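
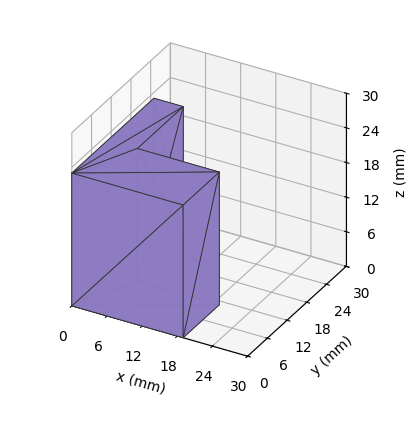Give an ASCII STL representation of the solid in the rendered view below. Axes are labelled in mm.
Reading the render: the shape is an L-shaped prism: outer 19 × 25 mm, arm thicknesses ≈ 11 mm (horizontal) and 5 mm (vertical), extruded 23 mm in z (dimensions read to the nearest mm from the axis ticks). For the STL, each face is triangulated and given an outward normal.

solid part
  facet normal 0.0000 0.0000 -1.0000
    outer loop
      vertex 19.000 11.000 0.000
      vertex 19.000 0.000 0.000
      vertex 0.000 0.000 0.000
    endloop
  endfacet
  facet normal 0.0000 0.0000 -1.0000
    outer loop
      vertex 5.000 11.000 0.000
      vertex 19.000 11.000 0.000
      vertex 0.000 0.000 0.000
    endloop
  endfacet
  facet normal 0.0000 0.0000 -1.0000
    outer loop
      vertex 5.000 25.000 0.000
      vertex 5.000 11.000 0.000
      vertex 0.000 0.000 0.000
    endloop
  endfacet
  facet normal 0.0000 0.0000 -1.0000
    outer loop
      vertex 0.000 25.000 0.000
      vertex 5.000 25.000 0.000
      vertex 0.000 0.000 0.000
    endloop
  endfacet
  facet normal 0.0000 0.0000 1.0000
    outer loop
      vertex 0.000 0.000 23.000
      vertex 19.000 0.000 23.000
      vertex 19.000 11.000 23.000
    endloop
  endfacet
  facet normal 0.0000 0.0000 1.0000
    outer loop
      vertex 0.000 0.000 23.000
      vertex 19.000 11.000 23.000
      vertex 5.000 11.000 23.000
    endloop
  endfacet
  facet normal 0.0000 0.0000 1.0000
    outer loop
      vertex 0.000 0.000 23.000
      vertex 5.000 11.000 23.000
      vertex 5.000 25.000 23.000
    endloop
  endfacet
  facet normal 0.0000 0.0000 1.0000
    outer loop
      vertex 0.000 0.000 23.000
      vertex 5.000 25.000 23.000
      vertex 0.000 25.000 23.000
    endloop
  endfacet
  facet normal 0.0000 -1.0000 0.0000
    outer loop
      vertex 0.000 0.000 0.000
      vertex 19.000 0.000 0.000
      vertex 19.000 0.000 23.000
    endloop
  endfacet
  facet normal 0.0000 -1.0000 0.0000
    outer loop
      vertex 0.000 0.000 0.000
      vertex 19.000 0.000 23.000
      vertex 0.000 0.000 23.000
    endloop
  endfacet
  facet normal 1.0000 0.0000 0.0000
    outer loop
      vertex 19.000 0.000 0.000
      vertex 19.000 11.000 0.000
      vertex 19.000 11.000 23.000
    endloop
  endfacet
  facet normal 1.0000 0.0000 0.0000
    outer loop
      vertex 19.000 0.000 0.000
      vertex 19.000 11.000 23.000
      vertex 19.000 0.000 23.000
    endloop
  endfacet
  facet normal 0.0000 1.0000 0.0000
    outer loop
      vertex 19.000 11.000 0.000
      vertex 5.000 11.000 0.000
      vertex 5.000 11.000 23.000
    endloop
  endfacet
  facet normal 0.0000 1.0000 0.0000
    outer loop
      vertex 19.000 11.000 0.000
      vertex 5.000 11.000 23.000
      vertex 19.000 11.000 23.000
    endloop
  endfacet
  facet normal 1.0000 0.0000 0.0000
    outer loop
      vertex 5.000 11.000 0.000
      vertex 5.000 25.000 0.000
      vertex 5.000 25.000 23.000
    endloop
  endfacet
  facet normal 1.0000 0.0000 0.0000
    outer loop
      vertex 5.000 11.000 0.000
      vertex 5.000 25.000 23.000
      vertex 5.000 11.000 23.000
    endloop
  endfacet
  facet normal 0.0000 1.0000 0.0000
    outer loop
      vertex 5.000 25.000 0.000
      vertex 0.000 25.000 0.000
      vertex 0.000 25.000 23.000
    endloop
  endfacet
  facet normal 0.0000 1.0000 0.0000
    outer loop
      vertex 5.000 25.000 0.000
      vertex 0.000 25.000 23.000
      vertex 5.000 25.000 23.000
    endloop
  endfacet
  facet normal -1.0000 0.0000 0.0000
    outer loop
      vertex 0.000 25.000 0.000
      vertex 0.000 0.000 0.000
      vertex 0.000 0.000 23.000
    endloop
  endfacet
  facet normal -1.0000 0.0000 0.0000
    outer loop
      vertex 0.000 25.000 0.000
      vertex 0.000 0.000 23.000
      vertex 0.000 25.000 23.000
    endloop
  endfacet
endsolid part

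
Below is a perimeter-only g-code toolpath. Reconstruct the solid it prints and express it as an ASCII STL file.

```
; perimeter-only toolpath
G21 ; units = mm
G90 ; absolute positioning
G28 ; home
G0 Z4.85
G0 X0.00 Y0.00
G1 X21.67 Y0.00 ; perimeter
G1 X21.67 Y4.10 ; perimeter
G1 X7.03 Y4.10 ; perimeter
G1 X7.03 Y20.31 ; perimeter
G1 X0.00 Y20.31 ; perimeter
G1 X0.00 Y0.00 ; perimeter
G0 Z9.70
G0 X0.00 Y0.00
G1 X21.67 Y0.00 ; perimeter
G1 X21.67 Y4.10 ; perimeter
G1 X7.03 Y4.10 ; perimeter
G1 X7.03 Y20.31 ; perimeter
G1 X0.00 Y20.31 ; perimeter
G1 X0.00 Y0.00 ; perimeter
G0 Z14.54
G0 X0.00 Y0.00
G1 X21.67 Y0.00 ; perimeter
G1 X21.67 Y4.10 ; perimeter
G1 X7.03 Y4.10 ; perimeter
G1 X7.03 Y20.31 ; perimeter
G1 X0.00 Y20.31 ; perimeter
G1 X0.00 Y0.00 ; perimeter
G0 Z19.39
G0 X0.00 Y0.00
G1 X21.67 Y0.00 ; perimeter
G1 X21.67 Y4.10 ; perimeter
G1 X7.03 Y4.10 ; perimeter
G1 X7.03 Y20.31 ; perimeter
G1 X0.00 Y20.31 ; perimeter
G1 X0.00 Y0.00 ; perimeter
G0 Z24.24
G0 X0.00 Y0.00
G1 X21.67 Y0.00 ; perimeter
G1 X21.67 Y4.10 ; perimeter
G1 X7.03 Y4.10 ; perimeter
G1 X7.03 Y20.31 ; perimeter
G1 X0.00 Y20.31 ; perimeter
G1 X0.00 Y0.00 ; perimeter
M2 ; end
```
solid part
  facet normal 0.0000 0.0000 -1.0000
    outer loop
      vertex 21.67 4.10 0.00
      vertex 21.67 0.00 0.00
      vertex 0.00 0.00 0.00
    endloop
  endfacet
  facet normal 0.0000 0.0000 -1.0000
    outer loop
      vertex 7.03 4.10 0.00
      vertex 21.67 4.10 0.00
      vertex 0.00 0.00 0.00
    endloop
  endfacet
  facet normal 0.0000 0.0000 -1.0000
    outer loop
      vertex 7.03 20.31 0.00
      vertex 7.03 4.10 0.00
      vertex 0.00 0.00 0.00
    endloop
  endfacet
  facet normal 0.0000 0.0000 -1.0000
    outer loop
      vertex 0.00 20.31 0.00
      vertex 7.03 20.31 0.00
      vertex 0.00 0.00 0.00
    endloop
  endfacet
  facet normal 0.0000 0.0000 1.0000
    outer loop
      vertex 0.00 0.00 24.24
      vertex 21.67 0.00 24.24
      vertex 21.67 4.10 24.24
    endloop
  endfacet
  facet normal 0.0000 0.0000 1.0000
    outer loop
      vertex 0.00 0.00 24.24
      vertex 21.67 4.10 24.24
      vertex 7.03 4.10 24.24
    endloop
  endfacet
  facet normal 0.0000 0.0000 1.0000
    outer loop
      vertex 0.00 0.00 24.24
      vertex 7.03 4.10 24.24
      vertex 7.03 20.31 24.24
    endloop
  endfacet
  facet normal 0.0000 0.0000 1.0000
    outer loop
      vertex 0.00 0.00 24.24
      vertex 7.03 20.31 24.24
      vertex 0.00 20.31 24.24
    endloop
  endfacet
  facet normal 0.0000 -1.0000 0.0000
    outer loop
      vertex 0.00 0.00 0.00
      vertex 21.67 0.00 0.00
      vertex 21.67 0.00 24.24
    endloop
  endfacet
  facet normal 0.0000 -1.0000 0.0000
    outer loop
      vertex 0.00 0.00 0.00
      vertex 21.67 0.00 24.24
      vertex 0.00 0.00 24.24
    endloop
  endfacet
  facet normal 1.0000 0.0000 0.0000
    outer loop
      vertex 21.67 0.00 0.00
      vertex 21.67 4.10 0.00
      vertex 21.67 4.10 24.24
    endloop
  endfacet
  facet normal 1.0000 0.0000 0.0000
    outer loop
      vertex 21.67 0.00 0.00
      vertex 21.67 4.10 24.24
      vertex 21.67 0.00 24.24
    endloop
  endfacet
  facet normal 0.0000 1.0000 0.0000
    outer loop
      vertex 21.67 4.10 0.00
      vertex 7.03 4.10 0.00
      vertex 7.03 4.10 24.24
    endloop
  endfacet
  facet normal 0.0000 1.0000 0.0000
    outer loop
      vertex 21.67 4.10 0.00
      vertex 7.03 4.10 24.24
      vertex 21.67 4.10 24.24
    endloop
  endfacet
  facet normal 1.0000 0.0000 0.0000
    outer loop
      vertex 7.03 4.10 0.00
      vertex 7.03 20.31 0.00
      vertex 7.03 20.31 24.24
    endloop
  endfacet
  facet normal 1.0000 0.0000 0.0000
    outer loop
      vertex 7.03 4.10 0.00
      vertex 7.03 20.31 24.24
      vertex 7.03 4.10 24.24
    endloop
  endfacet
  facet normal 0.0000 1.0000 0.0000
    outer loop
      vertex 7.03 20.31 0.00
      vertex 0.00 20.31 0.00
      vertex 0.00 20.31 24.24
    endloop
  endfacet
  facet normal 0.0000 1.0000 0.0000
    outer loop
      vertex 7.03 20.31 0.00
      vertex 0.00 20.31 24.24
      vertex 7.03 20.31 24.24
    endloop
  endfacet
  facet normal -1.0000 0.0000 0.0000
    outer loop
      vertex 0.00 20.31 0.00
      vertex 0.00 0.00 0.00
      vertex 0.00 0.00 24.24
    endloop
  endfacet
  facet normal -1.0000 0.0000 0.0000
    outer loop
      vertex 0.00 20.31 0.00
      vertex 0.00 0.00 24.24
      vertex 0.00 20.31 24.24
    endloop
  endfacet
endsolid part

The G0 Z moves step by Δz≈4.85 mm. Every layer's G1 loop is the same polygon, so the solid is a straight extrusion of it from z=0 to z≈24.2. Closing with flat bottom and top caps and triangulating gives 20 facets — an L-shaped prism: outer 21.7 × 20.3 mm, arm thicknesses ≈ 4.1 mm (horizontal) and 7.03 mm (vertical), extruded 24.2 mm in z.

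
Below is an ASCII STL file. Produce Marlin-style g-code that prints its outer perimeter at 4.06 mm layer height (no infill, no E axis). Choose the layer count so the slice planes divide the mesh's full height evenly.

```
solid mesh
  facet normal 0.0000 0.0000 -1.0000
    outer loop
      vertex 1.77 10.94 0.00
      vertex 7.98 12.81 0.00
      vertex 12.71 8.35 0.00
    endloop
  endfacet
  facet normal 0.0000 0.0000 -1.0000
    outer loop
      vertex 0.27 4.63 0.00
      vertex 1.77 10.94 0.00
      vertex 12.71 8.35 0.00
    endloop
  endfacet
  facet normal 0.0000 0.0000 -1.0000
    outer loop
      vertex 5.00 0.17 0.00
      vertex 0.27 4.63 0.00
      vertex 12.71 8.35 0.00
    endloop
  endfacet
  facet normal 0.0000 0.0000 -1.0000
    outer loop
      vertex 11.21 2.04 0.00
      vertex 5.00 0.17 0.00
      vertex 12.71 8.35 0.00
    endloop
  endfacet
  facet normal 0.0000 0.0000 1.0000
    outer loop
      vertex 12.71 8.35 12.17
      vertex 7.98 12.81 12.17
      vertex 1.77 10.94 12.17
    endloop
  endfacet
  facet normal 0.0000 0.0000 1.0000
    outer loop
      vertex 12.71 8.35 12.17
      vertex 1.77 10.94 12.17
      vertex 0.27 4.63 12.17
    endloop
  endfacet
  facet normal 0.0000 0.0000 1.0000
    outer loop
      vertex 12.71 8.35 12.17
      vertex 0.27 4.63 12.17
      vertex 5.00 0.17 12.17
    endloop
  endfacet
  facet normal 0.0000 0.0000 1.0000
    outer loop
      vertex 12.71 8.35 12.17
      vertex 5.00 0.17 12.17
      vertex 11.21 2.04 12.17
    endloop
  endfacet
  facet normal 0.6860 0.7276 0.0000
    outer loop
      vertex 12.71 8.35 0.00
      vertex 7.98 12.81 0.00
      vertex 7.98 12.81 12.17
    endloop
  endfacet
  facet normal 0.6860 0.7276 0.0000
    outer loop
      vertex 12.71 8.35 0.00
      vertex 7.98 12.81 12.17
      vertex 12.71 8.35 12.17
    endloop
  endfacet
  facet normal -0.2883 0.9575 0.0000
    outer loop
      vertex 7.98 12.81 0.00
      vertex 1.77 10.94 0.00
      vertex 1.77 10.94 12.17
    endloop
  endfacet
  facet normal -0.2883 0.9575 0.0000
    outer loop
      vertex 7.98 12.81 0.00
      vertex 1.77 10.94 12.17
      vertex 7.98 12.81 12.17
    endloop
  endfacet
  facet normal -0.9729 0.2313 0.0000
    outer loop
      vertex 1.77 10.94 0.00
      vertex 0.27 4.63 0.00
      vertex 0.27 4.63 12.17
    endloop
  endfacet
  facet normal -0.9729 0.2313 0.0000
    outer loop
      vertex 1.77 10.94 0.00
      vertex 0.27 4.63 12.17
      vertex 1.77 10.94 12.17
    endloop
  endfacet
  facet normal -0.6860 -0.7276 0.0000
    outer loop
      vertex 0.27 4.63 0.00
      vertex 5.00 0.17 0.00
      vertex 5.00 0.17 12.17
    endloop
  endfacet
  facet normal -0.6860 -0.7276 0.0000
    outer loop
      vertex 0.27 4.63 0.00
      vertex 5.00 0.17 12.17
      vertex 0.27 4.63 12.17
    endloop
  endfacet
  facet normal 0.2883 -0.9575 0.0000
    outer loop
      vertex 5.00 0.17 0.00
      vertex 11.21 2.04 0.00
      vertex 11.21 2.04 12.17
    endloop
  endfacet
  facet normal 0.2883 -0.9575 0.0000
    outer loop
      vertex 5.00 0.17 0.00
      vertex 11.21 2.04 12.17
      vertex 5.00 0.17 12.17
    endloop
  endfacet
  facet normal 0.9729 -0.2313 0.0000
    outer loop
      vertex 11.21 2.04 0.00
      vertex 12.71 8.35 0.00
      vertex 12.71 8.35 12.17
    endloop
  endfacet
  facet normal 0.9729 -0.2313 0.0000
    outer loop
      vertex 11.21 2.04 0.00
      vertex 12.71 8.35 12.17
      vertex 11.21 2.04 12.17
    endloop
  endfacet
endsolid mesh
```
; perimeter-only toolpath
G21 ; units = mm
G90 ; absolute positioning
G28 ; home
; layer 1
G0 Z4.06
G0 X12.71 Y8.35
G1 X7.98 Y12.81
G1 X1.77 Y10.94
G1 X0.27 Y4.63
G1 X5.00 Y0.17
G1 X11.21 Y2.04
G1 X12.71 Y8.35
; layer 2
G0 Z8.11
G0 X12.71 Y8.35
G1 X7.98 Y12.81
G1 X1.77 Y10.94
G1 X0.27 Y4.63
G1 X5.00 Y0.17
G1 X11.21 Y2.04
G1 X12.71 Y8.35
; layer 3
G0 Z12.17
G0 X12.71 Y8.35
G1 X7.98 Y12.81
G1 X1.77 Y10.94
G1 X0.27 Y4.63
G1 X5.00 Y0.17
G1 X11.21 Y2.04
G1 X12.71 Y8.35
M2 ; end

The solid is a regular 6-sided prism (a cylinder approximated with 6 flat sides), circumscribed radius ≈ 6.49 mm, height ≈ 12.2 mm. Slicing at Δz = 4.06 mm — 3 equal slices spanning the solid's height, so layer i sits at z = i·h/3 — gives 3 non-empty perimeters. Each is a 6-segment closed polygon; G0 lifts to the layer z and rapids to the start vertex, then G1 traces the edges.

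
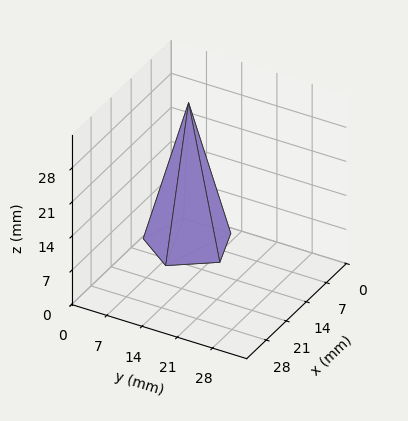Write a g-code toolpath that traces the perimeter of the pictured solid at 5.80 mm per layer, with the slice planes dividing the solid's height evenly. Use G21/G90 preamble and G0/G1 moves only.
Reading the render: the shape is a regular 5-sided pyramid, base circumscribed radius ≈ 8 mm, apex at z ≈ 29 mm (dimensions read to the nearest mm from the axis ticks). For the g-code, the solid's height is divided into equal slices at the stated Δz and each level perimeter traced with G1 moves after a G0 lift.

; perimeter-only toolpath
G21 ; units = mm
G90 ; absolute positioning
G28 ; home
; layer 1
G0 Z5.80
G0 X14.40 Y8.00
G1 X9.98 Y14.09
G1 X2.82 Y11.76
G1 X2.82 Y4.24
G1 X9.98 Y1.91
G1 X14.40 Y8.00
; layer 2
G0 Z11.60
G0 X12.80 Y8.00
G1 X9.48 Y12.57
G1 X4.12 Y10.82
G1 X4.12 Y5.18
G1 X9.48 Y3.43
G1 X12.80 Y8.00
; layer 3
G0 Z17.40
G0 X11.20 Y8.00
G1 X8.99 Y11.04
G1 X5.41 Y9.88
G1 X5.41 Y6.12
G1 X8.99 Y4.96
G1 X11.20 Y8.00
; layer 4
G0 Z23.20
G0 X9.60 Y8.00
G1 X8.49 Y9.52
G1 X6.71 Y8.94
G1 X6.71 Y7.06
G1 X8.49 Y6.48
G1 X9.60 Y8.00
M2 ; end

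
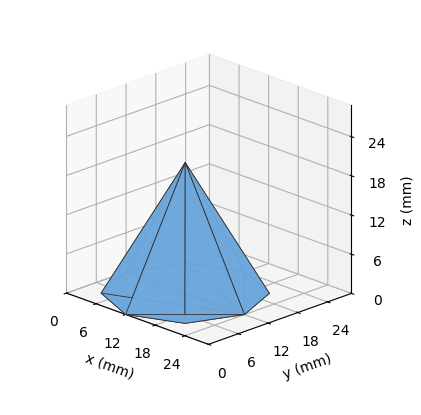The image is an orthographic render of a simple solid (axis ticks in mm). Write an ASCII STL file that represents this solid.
Reading the render: the shape is a regular 8-sided pyramid, base circumscribed radius ≈ 12 mm, apex at z ≈ 20 mm (dimensions read to the nearest mm from the axis ticks). For the STL, each face is triangulated and given an outward normal.

solid part
  facet normal 0.0000 0.0000 -1.0000
    outer loop
      vertex 12.0 24.0 0.0
      vertex 20.5 20.5 0.0
      vertex 24.0 12.0 0.0
    endloop
  endfacet
  facet normal 0.0000 0.0000 -1.0000
    outer loop
      vertex 3.5 20.5 0.0
      vertex 12.0 24.0 0.0
      vertex 24.0 12.0 0.0
    endloop
  endfacet
  facet normal 0.0000 0.0000 -1.0000
    outer loop
      vertex 0.0 12.0 0.0
      vertex 3.5 20.5 0.0
      vertex 24.0 12.0 0.0
    endloop
  endfacet
  facet normal 0.0000 0.0000 -1.0000
    outer loop
      vertex 3.5 3.5 0.0
      vertex 0.0 12.0 0.0
      vertex 24.0 12.0 0.0
    endloop
  endfacet
  facet normal 0.0000 0.0000 -1.0000
    outer loop
      vertex 12.0 0.0 0.0
      vertex 3.5 3.5 0.0
      vertex 24.0 12.0 0.0
    endloop
  endfacet
  facet normal 0.0000 0.0000 -1.0000
    outer loop
      vertex 20.5 3.5 0.0
      vertex 12.0 0.0 0.0
      vertex 24.0 12.0 0.0
    endloop
  endfacet
  facet normal 0.8086 0.3329 0.4851
    outer loop
      vertex 24.0 12.0 0.0
      vertex 20.5 20.5 0.0
      vertex 12.0 12.0 20.0
    endloop
  endfacet
  facet normal 0.3329 0.8086 0.4851
    outer loop
      vertex 20.5 20.5 0.0
      vertex 12.0 24.0 0.0
      vertex 12.0 12.0 20.0
    endloop
  endfacet
  facet normal -0.3329 0.8086 0.4851
    outer loop
      vertex 12.0 24.0 0.0
      vertex 3.5 20.5 0.0
      vertex 12.0 12.0 20.0
    endloop
  endfacet
  facet normal -0.8086 0.3329 0.4851
    outer loop
      vertex 3.5 20.5 0.0
      vertex 0.0 12.0 0.0
      vertex 12.0 12.0 20.0
    endloop
  endfacet
  facet normal -0.8086 -0.3329 0.4851
    outer loop
      vertex 0.0 12.0 0.0
      vertex 3.5 3.5 0.0
      vertex 12.0 12.0 20.0
    endloop
  endfacet
  facet normal -0.3329 -0.8086 0.4851
    outer loop
      vertex 3.5 3.5 0.0
      vertex 12.0 0.0 0.0
      vertex 12.0 12.0 20.0
    endloop
  endfacet
  facet normal 0.3329 -0.8086 0.4851
    outer loop
      vertex 12.0 0.0 0.0
      vertex 20.5 3.5 0.0
      vertex 12.0 12.0 20.0
    endloop
  endfacet
  facet normal 0.8086 -0.3329 0.4851
    outer loop
      vertex 20.5 3.5 0.0
      vertex 24.0 12.0 0.0
      vertex 12.0 12.0 20.0
    endloop
  endfacet
endsolid part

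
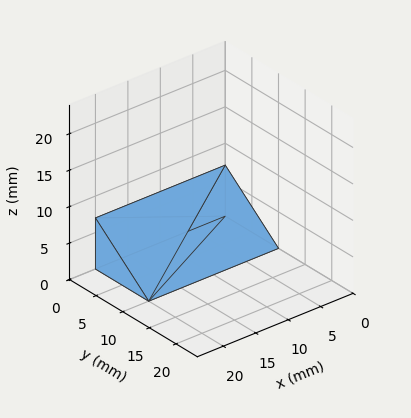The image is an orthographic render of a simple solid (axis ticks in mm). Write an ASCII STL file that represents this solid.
Reading the render: the shape is a wedge (ramp): 20 × 10 mm base, rising to 7 mm along the y=0 edge and sloping linearly to z=0 at y=10 (dimensions read to the nearest mm from the axis ticks). For the STL, each face is triangulated and given an outward normal.

solid part
  facet normal 0.0000 0.0000 -1.0000
    outer loop
      vertex 20.0 10.0 0.0
      vertex 20.0 0.0 0.0
      vertex 0.0 0.0 0.0
    endloop
  endfacet
  facet normal 0.0000 0.0000 -1.0000
    outer loop
      vertex 0.0 10.0 0.0
      vertex 20.0 10.0 0.0
      vertex 0.0 0.0 0.0
    endloop
  endfacet
  facet normal 0.0000 -1.0000 0.0000
    outer loop
      vertex 0.0 0.0 0.0
      vertex 20.0 0.0 0.0
      vertex 20.0 0.0 7.0
    endloop
  endfacet
  facet normal 0.0000 -1.0000 0.0000
    outer loop
      vertex 0.0 0.0 0.0
      vertex 20.0 0.0 7.0
      vertex 0.0 0.0 7.0
    endloop
  endfacet
  facet normal 0.0000 0.5735 0.8192
    outer loop
      vertex 0.0 0.0 7.0
      vertex 20.0 0.0 7.0
      vertex 20.0 10.0 0.0
    endloop
  endfacet
  facet normal 0.0000 0.5735 0.8192
    outer loop
      vertex 0.0 0.0 7.0
      vertex 20.0 10.0 0.0
      vertex 0.0 10.0 0.0
    endloop
  endfacet
  facet normal -1.0000 0.0000 0.0000
    outer loop
      vertex 0.0 0.0 7.0
      vertex 0.0 10.0 0.0
      vertex 0.0 0.0 0.0
    endloop
  endfacet
  facet normal 1.0000 0.0000 0.0000
    outer loop
      vertex 20.0 0.0 0.0
      vertex 20.0 10.0 0.0
      vertex 20.0 0.0 7.0
    endloop
  endfacet
endsolid part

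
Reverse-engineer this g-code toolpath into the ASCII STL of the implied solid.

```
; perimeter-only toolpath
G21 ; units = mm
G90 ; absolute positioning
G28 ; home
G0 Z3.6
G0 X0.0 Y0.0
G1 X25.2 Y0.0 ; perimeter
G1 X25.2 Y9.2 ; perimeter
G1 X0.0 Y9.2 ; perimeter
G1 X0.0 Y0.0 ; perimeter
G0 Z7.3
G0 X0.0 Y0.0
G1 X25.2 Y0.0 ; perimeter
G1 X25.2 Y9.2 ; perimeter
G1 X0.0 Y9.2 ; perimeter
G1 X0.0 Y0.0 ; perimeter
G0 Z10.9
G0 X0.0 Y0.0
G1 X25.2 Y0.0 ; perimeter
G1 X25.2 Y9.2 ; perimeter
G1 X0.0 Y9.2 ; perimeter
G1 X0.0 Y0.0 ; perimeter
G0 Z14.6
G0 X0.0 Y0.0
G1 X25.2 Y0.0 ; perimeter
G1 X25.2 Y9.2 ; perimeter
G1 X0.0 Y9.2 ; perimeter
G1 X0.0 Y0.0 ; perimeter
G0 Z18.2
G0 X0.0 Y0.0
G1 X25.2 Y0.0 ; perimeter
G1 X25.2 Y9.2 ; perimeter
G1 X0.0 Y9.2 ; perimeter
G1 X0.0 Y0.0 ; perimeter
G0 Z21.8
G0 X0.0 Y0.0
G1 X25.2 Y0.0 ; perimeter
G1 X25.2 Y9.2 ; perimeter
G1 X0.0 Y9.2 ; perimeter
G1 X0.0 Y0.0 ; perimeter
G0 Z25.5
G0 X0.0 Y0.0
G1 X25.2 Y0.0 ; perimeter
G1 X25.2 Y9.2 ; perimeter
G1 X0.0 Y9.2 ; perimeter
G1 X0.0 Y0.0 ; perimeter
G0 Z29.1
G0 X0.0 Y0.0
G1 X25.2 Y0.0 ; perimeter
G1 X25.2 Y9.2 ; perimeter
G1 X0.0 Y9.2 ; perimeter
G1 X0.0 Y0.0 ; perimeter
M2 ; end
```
solid part
  facet normal 0.0000 0.0000 -1.0000
    outer loop
      vertex 25.2 9.2 0.0
      vertex 25.2 0.0 0.0
      vertex 0.0 0.0 0.0
    endloop
  endfacet
  facet normal 0.0000 0.0000 -1.0000
    outer loop
      vertex 0.0 9.2 0.0
      vertex 25.2 9.2 0.0
      vertex 0.0 0.0 0.0
    endloop
  endfacet
  facet normal 0.0000 0.0000 1.0000
    outer loop
      vertex 0.0 0.0 29.1
      vertex 25.2 0.0 29.1
      vertex 25.2 9.2 29.1
    endloop
  endfacet
  facet normal 0.0000 0.0000 1.0000
    outer loop
      vertex 0.0 0.0 29.1
      vertex 25.2 9.2 29.1
      vertex 0.0 9.2 29.1
    endloop
  endfacet
  facet normal 0.0000 -1.0000 0.0000
    outer loop
      vertex 0.0 0.0 0.0
      vertex 25.2 0.0 0.0
      vertex 25.2 0.0 29.1
    endloop
  endfacet
  facet normal 0.0000 -1.0000 0.0000
    outer loop
      vertex 0.0 0.0 0.0
      vertex 25.2 0.0 29.1
      vertex 0.0 0.0 29.1
    endloop
  endfacet
  facet normal 0.0000 1.0000 0.0000
    outer loop
      vertex 25.2 9.2 29.1
      vertex 25.2 9.2 0.0
      vertex 0.0 9.2 0.0
    endloop
  endfacet
  facet normal 0.0000 1.0000 0.0000
    outer loop
      vertex 0.0 9.2 29.1
      vertex 25.2 9.2 29.1
      vertex 0.0 9.2 0.0
    endloop
  endfacet
  facet normal -1.0000 0.0000 0.0000
    outer loop
      vertex 0.0 9.2 29.1
      vertex 0.0 9.2 0.0
      vertex 0.0 0.0 0.0
    endloop
  endfacet
  facet normal -1.0000 0.0000 0.0000
    outer loop
      vertex 0.0 0.0 29.1
      vertex 0.0 9.2 29.1
      vertex 0.0 0.0 0.0
    endloop
  endfacet
  facet normal 1.0000 0.0000 0.0000
    outer loop
      vertex 25.2 0.0 0.0
      vertex 25.2 9.2 0.0
      vertex 25.2 9.2 29.1
    endloop
  endfacet
  facet normal 1.0000 0.0000 0.0000
    outer loop
      vertex 25.2 0.0 0.0
      vertex 25.2 9.2 29.1
      vertex 25.2 0.0 29.1
    endloop
  endfacet
endsolid part

The G0 Z moves step by Δz≈3.6 mm. Every layer's G1 loop is the same polygon, so the solid is a straight extrusion of it from z=0 to z≈29.1. Closing with flat bottom and top caps and triangulating gives 12 facets — a rectangular box, roughly 25.2 × 9.2 mm footprint and 29.1 mm tall.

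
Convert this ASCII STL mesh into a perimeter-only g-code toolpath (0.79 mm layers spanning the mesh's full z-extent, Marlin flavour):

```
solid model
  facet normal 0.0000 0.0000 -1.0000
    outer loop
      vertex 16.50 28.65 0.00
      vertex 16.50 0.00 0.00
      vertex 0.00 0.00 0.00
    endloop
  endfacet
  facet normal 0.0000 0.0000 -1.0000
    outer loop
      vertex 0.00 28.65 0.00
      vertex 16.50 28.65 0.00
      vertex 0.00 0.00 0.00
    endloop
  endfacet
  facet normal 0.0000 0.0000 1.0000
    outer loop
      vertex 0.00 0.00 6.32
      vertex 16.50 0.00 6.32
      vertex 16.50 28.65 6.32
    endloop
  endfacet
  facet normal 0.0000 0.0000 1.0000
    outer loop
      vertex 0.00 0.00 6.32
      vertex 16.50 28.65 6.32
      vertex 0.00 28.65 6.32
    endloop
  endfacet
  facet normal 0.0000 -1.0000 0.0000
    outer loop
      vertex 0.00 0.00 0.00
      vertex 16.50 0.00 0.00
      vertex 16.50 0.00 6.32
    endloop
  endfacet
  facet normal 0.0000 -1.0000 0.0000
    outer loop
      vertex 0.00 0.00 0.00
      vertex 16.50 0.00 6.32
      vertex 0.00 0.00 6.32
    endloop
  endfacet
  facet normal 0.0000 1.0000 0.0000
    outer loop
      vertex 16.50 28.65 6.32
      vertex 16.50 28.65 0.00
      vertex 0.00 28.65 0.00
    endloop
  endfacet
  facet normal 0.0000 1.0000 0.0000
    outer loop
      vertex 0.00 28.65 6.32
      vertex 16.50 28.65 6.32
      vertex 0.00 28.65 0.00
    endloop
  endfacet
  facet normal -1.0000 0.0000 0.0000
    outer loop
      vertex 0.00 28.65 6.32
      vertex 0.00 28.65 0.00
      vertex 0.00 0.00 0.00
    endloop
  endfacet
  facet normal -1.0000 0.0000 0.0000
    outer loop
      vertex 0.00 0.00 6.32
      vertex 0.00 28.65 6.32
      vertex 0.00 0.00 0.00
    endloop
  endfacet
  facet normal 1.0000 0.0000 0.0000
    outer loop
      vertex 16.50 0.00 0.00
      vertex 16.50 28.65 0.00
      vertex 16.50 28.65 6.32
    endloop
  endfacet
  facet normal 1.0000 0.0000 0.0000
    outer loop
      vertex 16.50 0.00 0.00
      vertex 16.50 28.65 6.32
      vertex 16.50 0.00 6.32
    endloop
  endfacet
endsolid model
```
; perimeter-only toolpath
G21 ; units = mm
G90 ; absolute positioning
G28 ; home
; layer 1
G0 Z0.79
G0 X0.00 Y0.00
G1 X16.50 Y0.00
G1 X16.50 Y28.65
G1 X0.00 Y28.65
G1 X0.00 Y0.00
; layer 2
G0 Z1.58
G0 X0.00 Y0.00
G1 X16.50 Y0.00
G1 X16.50 Y28.65
G1 X0.00 Y28.65
G1 X0.00 Y0.00
; layer 3
G0 Z2.37
G0 X0.00 Y0.00
G1 X16.50 Y0.00
G1 X16.50 Y28.65
G1 X0.00 Y28.65
G1 X0.00 Y0.00
; layer 4
G0 Z3.16
G0 X0.00 Y0.00
G1 X16.50 Y0.00
G1 X16.50 Y28.65
G1 X0.00 Y28.65
G1 X0.00 Y0.00
; layer 5
G0 Z3.95
G0 X0.00 Y0.00
G1 X16.50 Y0.00
G1 X16.50 Y28.65
G1 X0.00 Y28.65
G1 X0.00 Y0.00
; layer 6
G0 Z4.74
G0 X0.00 Y0.00
G1 X16.50 Y0.00
G1 X16.50 Y28.65
G1 X0.00 Y28.65
G1 X0.00 Y0.00
; layer 7
G0 Z5.53
G0 X0.00 Y0.00
G1 X16.50 Y0.00
G1 X16.50 Y28.65
G1 X0.00 Y28.65
G1 X0.00 Y0.00
; layer 8
G0 Z6.32
G0 X0.00 Y0.00
G1 X16.50 Y0.00
G1 X16.50 Y28.65
G1 X0.00 Y28.65
G1 X0.00 Y0.00
M2 ; end

The solid is a rectangular box, roughly 16.5 × 28.6 mm footprint and 6.32 mm tall. Slicing at Δz = 0.79 mm — 8 equal slices spanning the solid's height, so layer i sits at z = i·h/8 — gives 8 non-empty perimeters. Each is a 4-segment closed polygon; G0 lifts to the layer z and rapids to the start vertex, then G1 traces the edges.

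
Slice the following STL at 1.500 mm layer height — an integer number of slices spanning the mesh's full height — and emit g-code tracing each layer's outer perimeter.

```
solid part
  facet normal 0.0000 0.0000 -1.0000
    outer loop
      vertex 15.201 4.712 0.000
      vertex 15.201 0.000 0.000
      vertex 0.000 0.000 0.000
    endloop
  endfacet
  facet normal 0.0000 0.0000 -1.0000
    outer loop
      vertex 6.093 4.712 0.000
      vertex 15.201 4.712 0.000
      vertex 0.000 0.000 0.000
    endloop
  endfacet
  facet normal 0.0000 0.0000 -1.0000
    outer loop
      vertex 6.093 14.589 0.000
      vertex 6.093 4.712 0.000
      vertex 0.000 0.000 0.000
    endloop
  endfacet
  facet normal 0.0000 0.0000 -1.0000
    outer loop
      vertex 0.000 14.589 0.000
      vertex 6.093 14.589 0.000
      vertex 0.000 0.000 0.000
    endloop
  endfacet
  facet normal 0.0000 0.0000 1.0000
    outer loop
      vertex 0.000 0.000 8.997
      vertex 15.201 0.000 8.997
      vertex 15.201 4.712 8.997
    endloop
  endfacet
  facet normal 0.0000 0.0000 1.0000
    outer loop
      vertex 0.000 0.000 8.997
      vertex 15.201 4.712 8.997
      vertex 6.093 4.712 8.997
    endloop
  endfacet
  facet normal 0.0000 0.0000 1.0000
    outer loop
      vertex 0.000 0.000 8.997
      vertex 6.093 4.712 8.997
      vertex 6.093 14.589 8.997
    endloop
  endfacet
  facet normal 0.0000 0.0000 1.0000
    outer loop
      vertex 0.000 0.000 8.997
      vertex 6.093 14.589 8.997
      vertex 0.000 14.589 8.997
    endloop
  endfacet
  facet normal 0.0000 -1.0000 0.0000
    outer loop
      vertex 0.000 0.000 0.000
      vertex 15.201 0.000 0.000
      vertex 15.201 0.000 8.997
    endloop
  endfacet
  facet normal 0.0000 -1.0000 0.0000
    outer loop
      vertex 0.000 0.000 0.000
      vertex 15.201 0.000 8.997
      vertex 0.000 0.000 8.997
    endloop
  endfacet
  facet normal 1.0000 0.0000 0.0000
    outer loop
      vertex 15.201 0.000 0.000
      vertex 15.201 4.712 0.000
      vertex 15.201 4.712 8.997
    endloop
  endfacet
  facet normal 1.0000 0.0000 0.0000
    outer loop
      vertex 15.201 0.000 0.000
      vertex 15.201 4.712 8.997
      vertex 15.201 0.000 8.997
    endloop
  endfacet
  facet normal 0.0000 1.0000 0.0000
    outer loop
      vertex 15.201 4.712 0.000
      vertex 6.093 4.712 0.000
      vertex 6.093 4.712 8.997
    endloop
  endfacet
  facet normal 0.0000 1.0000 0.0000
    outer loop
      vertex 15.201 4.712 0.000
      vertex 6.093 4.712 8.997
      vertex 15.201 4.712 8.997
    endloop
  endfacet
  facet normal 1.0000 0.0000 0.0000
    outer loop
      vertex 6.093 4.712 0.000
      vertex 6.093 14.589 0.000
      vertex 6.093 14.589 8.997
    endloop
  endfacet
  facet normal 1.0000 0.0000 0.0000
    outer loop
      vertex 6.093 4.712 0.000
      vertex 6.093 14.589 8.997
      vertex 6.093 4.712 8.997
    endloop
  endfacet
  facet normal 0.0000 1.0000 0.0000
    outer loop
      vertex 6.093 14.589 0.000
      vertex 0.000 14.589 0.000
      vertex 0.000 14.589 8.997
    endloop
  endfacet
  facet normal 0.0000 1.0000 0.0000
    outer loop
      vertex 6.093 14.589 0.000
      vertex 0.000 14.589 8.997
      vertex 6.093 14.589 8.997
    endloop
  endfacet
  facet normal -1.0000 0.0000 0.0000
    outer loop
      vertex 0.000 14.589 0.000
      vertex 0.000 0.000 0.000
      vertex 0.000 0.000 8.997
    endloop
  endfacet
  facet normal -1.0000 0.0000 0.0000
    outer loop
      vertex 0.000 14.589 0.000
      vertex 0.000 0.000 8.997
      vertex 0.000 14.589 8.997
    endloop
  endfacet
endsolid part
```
; perimeter-only toolpath
G21 ; units = mm
G90 ; absolute positioning
G28 ; home
; layer 1
G0 Z1.500
G0 X0.000 Y0.000
G1 X15.201 Y0.000
G1 X15.201 Y4.712
G1 X6.093 Y4.712
G1 X6.093 Y14.589
G1 X0.000 Y14.589
G1 X0.000 Y0.000
; layer 2
G0 Z2.999
G0 X0.000 Y0.000
G1 X15.201 Y0.000
G1 X15.201 Y4.712
G1 X6.093 Y4.712
G1 X6.093 Y14.589
G1 X0.000 Y14.589
G1 X0.000 Y0.000
; layer 3
G0 Z4.498
G0 X0.000 Y0.000
G1 X15.201 Y0.000
G1 X15.201 Y4.712
G1 X6.093 Y4.712
G1 X6.093 Y14.589
G1 X0.000 Y14.589
G1 X0.000 Y0.000
; layer 4
G0 Z5.998
G0 X0.000 Y0.000
G1 X15.201 Y0.000
G1 X15.201 Y4.712
G1 X6.093 Y4.712
G1 X6.093 Y14.589
G1 X0.000 Y14.589
G1 X0.000 Y0.000
; layer 5
G0 Z7.498
G0 X0.000 Y0.000
G1 X15.201 Y0.000
G1 X15.201 Y4.712
G1 X6.093 Y4.712
G1 X6.093 Y14.589
G1 X0.000 Y14.589
G1 X0.000 Y0.000
; layer 6
G0 Z8.997
G0 X0.000 Y0.000
G1 X15.201 Y0.000
G1 X15.201 Y4.712
G1 X6.093 Y4.712
G1 X6.093 Y14.589
G1 X0.000 Y14.589
G1 X0.000 Y0.000
M2 ; end

The solid is an L-shaped prism: outer 15.2 × 14.6 mm, arm thicknesses ≈ 4.71 mm (horizontal) and 6.09 mm (vertical), extruded 9 mm in z. Slicing at Δz = 1.500 mm — 6 equal slices spanning the solid's height, so layer i sits at z = i·h/6 — gives 6 non-empty perimeters. Each is a 6-segment closed polygon; G0 lifts to the layer z and rapids to the start vertex, then G1 traces the edges.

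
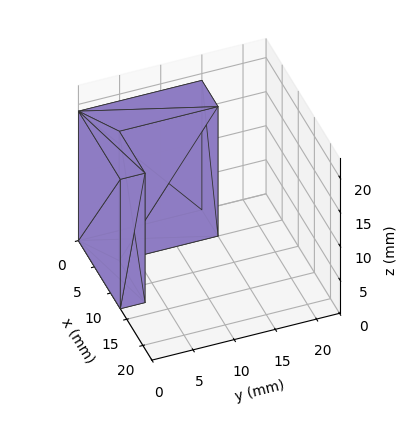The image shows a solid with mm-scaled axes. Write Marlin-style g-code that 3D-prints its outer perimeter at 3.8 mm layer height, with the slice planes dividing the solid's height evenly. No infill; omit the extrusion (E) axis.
Reading the render: the shape is an L-shaped prism: outer 13 × 15 mm, arm thicknesses ≈ 3 mm (horizontal) and 5 mm (vertical), extruded 19 mm in z (dimensions read to the nearest mm from the axis ticks). For the g-code, the solid's height is divided into equal slices at the stated Δz and each level perimeter traced with G1 moves after a G0 lift.

; perimeter-only toolpath
G21 ; units = mm
G90 ; absolute positioning
G28 ; home
; layer 1
G0 Z3.8
G0 X0.0 Y0.0
G1 X13.0 Y0.0
G1 X13.0 Y3.0
G1 X5.0 Y3.0
G1 X5.0 Y15.0
G1 X0.0 Y15.0
G1 X0.0 Y0.0
; layer 2
G0 Z7.6
G0 X0.0 Y0.0
G1 X13.0 Y0.0
G1 X13.0 Y3.0
G1 X5.0 Y3.0
G1 X5.0 Y15.0
G1 X0.0 Y15.0
G1 X0.0 Y0.0
; layer 3
G0 Z11.4
G0 X0.0 Y0.0
G1 X13.0 Y0.0
G1 X13.0 Y3.0
G1 X5.0 Y3.0
G1 X5.0 Y15.0
G1 X0.0 Y15.0
G1 X0.0 Y0.0
; layer 4
G0 Z15.2
G0 X0.0 Y0.0
G1 X13.0 Y0.0
G1 X13.0 Y3.0
G1 X5.0 Y3.0
G1 X5.0 Y15.0
G1 X0.0 Y15.0
G1 X0.0 Y0.0
; layer 5
G0 Z19.0
G0 X0.0 Y0.0
G1 X13.0 Y0.0
G1 X13.0 Y3.0
G1 X5.0 Y3.0
G1 X5.0 Y15.0
G1 X0.0 Y15.0
G1 X0.0 Y0.0
M2 ; end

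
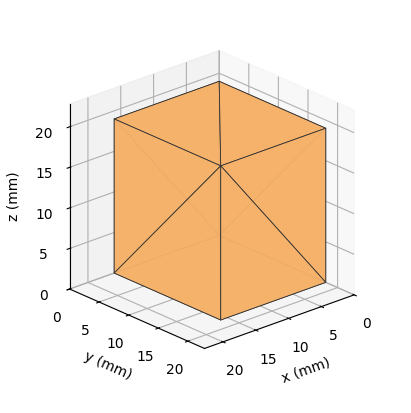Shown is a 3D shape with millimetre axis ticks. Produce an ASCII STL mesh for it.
Reading the render: the shape is a rectangular box, roughly 16 × 18 mm footprint and 19 mm tall (dimensions read to the nearest mm from the axis ticks). For the STL, each face is triangulated and given an outward normal.

solid part
  facet normal 0.0000 0.0000 -1.0000
    outer loop
      vertex 16.000 18.000 0.000
      vertex 16.000 0.000 0.000
      vertex 0.000 0.000 0.000
    endloop
  endfacet
  facet normal 0.0000 0.0000 -1.0000
    outer loop
      vertex 0.000 18.000 0.000
      vertex 16.000 18.000 0.000
      vertex 0.000 0.000 0.000
    endloop
  endfacet
  facet normal 0.0000 0.0000 1.0000
    outer loop
      vertex 0.000 0.000 19.000
      vertex 16.000 0.000 19.000
      vertex 16.000 18.000 19.000
    endloop
  endfacet
  facet normal 0.0000 0.0000 1.0000
    outer loop
      vertex 0.000 0.000 19.000
      vertex 16.000 18.000 19.000
      vertex 0.000 18.000 19.000
    endloop
  endfacet
  facet normal 0.0000 -1.0000 0.0000
    outer loop
      vertex 0.000 0.000 0.000
      vertex 16.000 0.000 0.000
      vertex 16.000 0.000 19.000
    endloop
  endfacet
  facet normal 0.0000 -1.0000 0.0000
    outer loop
      vertex 0.000 0.000 0.000
      vertex 16.000 0.000 19.000
      vertex 0.000 0.000 19.000
    endloop
  endfacet
  facet normal 0.0000 1.0000 0.0000
    outer loop
      vertex 16.000 18.000 19.000
      vertex 16.000 18.000 0.000
      vertex 0.000 18.000 0.000
    endloop
  endfacet
  facet normal 0.0000 1.0000 0.0000
    outer loop
      vertex 0.000 18.000 19.000
      vertex 16.000 18.000 19.000
      vertex 0.000 18.000 0.000
    endloop
  endfacet
  facet normal -1.0000 0.0000 0.0000
    outer loop
      vertex 0.000 18.000 19.000
      vertex 0.000 18.000 0.000
      vertex 0.000 0.000 0.000
    endloop
  endfacet
  facet normal -1.0000 0.0000 0.0000
    outer loop
      vertex 0.000 0.000 19.000
      vertex 0.000 18.000 19.000
      vertex 0.000 0.000 0.000
    endloop
  endfacet
  facet normal 1.0000 0.0000 0.0000
    outer loop
      vertex 16.000 0.000 0.000
      vertex 16.000 18.000 0.000
      vertex 16.000 18.000 19.000
    endloop
  endfacet
  facet normal 1.0000 0.0000 0.0000
    outer loop
      vertex 16.000 0.000 0.000
      vertex 16.000 18.000 19.000
      vertex 16.000 0.000 19.000
    endloop
  endfacet
endsolid part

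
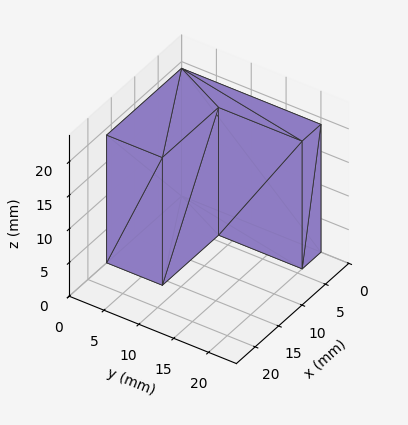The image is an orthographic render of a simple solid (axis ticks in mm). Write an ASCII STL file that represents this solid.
Reading the render: the shape is an L-shaped prism: outer 16 × 20 mm, arm thicknesses ≈ 8 mm (horizontal) and 4 mm (vertical), extruded 19 mm in z (dimensions read to the nearest mm from the axis ticks). For the STL, each face is triangulated and given an outward normal.

solid part
  facet normal 0.0000 0.0000 -1.0000
    outer loop
      vertex 16.0 8.0 0.0
      vertex 16.0 0.0 0.0
      vertex 0.0 0.0 0.0
    endloop
  endfacet
  facet normal 0.0000 0.0000 -1.0000
    outer loop
      vertex 4.0 8.0 0.0
      vertex 16.0 8.0 0.0
      vertex 0.0 0.0 0.0
    endloop
  endfacet
  facet normal 0.0000 0.0000 -1.0000
    outer loop
      vertex 4.0 20.0 0.0
      vertex 4.0 8.0 0.0
      vertex 0.0 0.0 0.0
    endloop
  endfacet
  facet normal 0.0000 0.0000 -1.0000
    outer loop
      vertex 0.0 20.0 0.0
      vertex 4.0 20.0 0.0
      vertex 0.0 0.0 0.0
    endloop
  endfacet
  facet normal 0.0000 0.0000 1.0000
    outer loop
      vertex 0.0 0.0 19.0
      vertex 16.0 0.0 19.0
      vertex 16.0 8.0 19.0
    endloop
  endfacet
  facet normal 0.0000 0.0000 1.0000
    outer loop
      vertex 0.0 0.0 19.0
      vertex 16.0 8.0 19.0
      vertex 4.0 8.0 19.0
    endloop
  endfacet
  facet normal 0.0000 0.0000 1.0000
    outer loop
      vertex 0.0 0.0 19.0
      vertex 4.0 8.0 19.0
      vertex 4.0 20.0 19.0
    endloop
  endfacet
  facet normal 0.0000 0.0000 1.0000
    outer loop
      vertex 0.0 0.0 19.0
      vertex 4.0 20.0 19.0
      vertex 0.0 20.0 19.0
    endloop
  endfacet
  facet normal 0.0000 -1.0000 0.0000
    outer loop
      vertex 0.0 0.0 0.0
      vertex 16.0 0.0 0.0
      vertex 16.0 0.0 19.0
    endloop
  endfacet
  facet normal 0.0000 -1.0000 0.0000
    outer loop
      vertex 0.0 0.0 0.0
      vertex 16.0 0.0 19.0
      vertex 0.0 0.0 19.0
    endloop
  endfacet
  facet normal 1.0000 0.0000 0.0000
    outer loop
      vertex 16.0 0.0 0.0
      vertex 16.0 8.0 0.0
      vertex 16.0 8.0 19.0
    endloop
  endfacet
  facet normal 1.0000 0.0000 0.0000
    outer loop
      vertex 16.0 0.0 0.0
      vertex 16.0 8.0 19.0
      vertex 16.0 0.0 19.0
    endloop
  endfacet
  facet normal 0.0000 1.0000 0.0000
    outer loop
      vertex 16.0 8.0 0.0
      vertex 4.0 8.0 0.0
      vertex 4.0 8.0 19.0
    endloop
  endfacet
  facet normal 0.0000 1.0000 0.0000
    outer loop
      vertex 16.0 8.0 0.0
      vertex 4.0 8.0 19.0
      vertex 16.0 8.0 19.0
    endloop
  endfacet
  facet normal 1.0000 0.0000 0.0000
    outer loop
      vertex 4.0 8.0 0.0
      vertex 4.0 20.0 0.0
      vertex 4.0 20.0 19.0
    endloop
  endfacet
  facet normal 1.0000 0.0000 0.0000
    outer loop
      vertex 4.0 8.0 0.0
      vertex 4.0 20.0 19.0
      vertex 4.0 8.0 19.0
    endloop
  endfacet
  facet normal 0.0000 1.0000 0.0000
    outer loop
      vertex 4.0 20.0 0.0
      vertex 0.0 20.0 0.0
      vertex 0.0 20.0 19.0
    endloop
  endfacet
  facet normal 0.0000 1.0000 0.0000
    outer loop
      vertex 4.0 20.0 0.0
      vertex 0.0 20.0 19.0
      vertex 4.0 20.0 19.0
    endloop
  endfacet
  facet normal -1.0000 0.0000 0.0000
    outer loop
      vertex 0.0 20.0 0.0
      vertex 0.0 0.0 0.0
      vertex 0.0 0.0 19.0
    endloop
  endfacet
  facet normal -1.0000 0.0000 0.0000
    outer loop
      vertex 0.0 20.0 0.0
      vertex 0.0 0.0 19.0
      vertex 0.0 20.0 19.0
    endloop
  endfacet
endsolid part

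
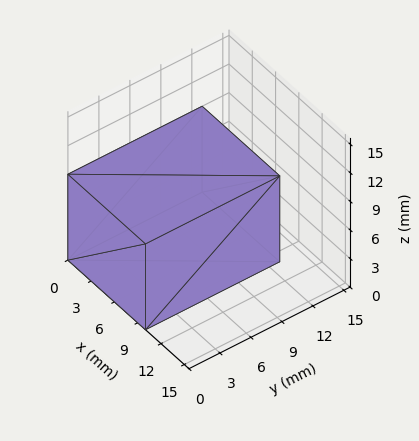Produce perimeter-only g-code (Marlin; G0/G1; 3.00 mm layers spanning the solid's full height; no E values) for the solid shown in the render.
Reading the render: the shape is a rectangular box, roughly 10 × 13 mm footprint and 9 mm tall (dimensions read to the nearest mm from the axis ticks). For the g-code, the solid's height is divided into equal slices at the stated Δz and each level perimeter traced with G1 moves after a G0 lift.

; perimeter-only toolpath
G21 ; units = mm
G90 ; absolute positioning
G28 ; home
; layer 1
G0 Z3.00
G0 X0.00 Y0.00
G1 X10.00 Y0.00
G1 X10.00 Y13.00
G1 X0.00 Y13.00
G1 X0.00 Y0.00
; layer 2
G0 Z6.00
G0 X0.00 Y0.00
G1 X10.00 Y0.00
G1 X10.00 Y13.00
G1 X0.00 Y13.00
G1 X0.00 Y0.00
; layer 3
G0 Z9.00
G0 X0.00 Y0.00
G1 X10.00 Y0.00
G1 X10.00 Y13.00
G1 X0.00 Y13.00
G1 X0.00 Y0.00
M2 ; end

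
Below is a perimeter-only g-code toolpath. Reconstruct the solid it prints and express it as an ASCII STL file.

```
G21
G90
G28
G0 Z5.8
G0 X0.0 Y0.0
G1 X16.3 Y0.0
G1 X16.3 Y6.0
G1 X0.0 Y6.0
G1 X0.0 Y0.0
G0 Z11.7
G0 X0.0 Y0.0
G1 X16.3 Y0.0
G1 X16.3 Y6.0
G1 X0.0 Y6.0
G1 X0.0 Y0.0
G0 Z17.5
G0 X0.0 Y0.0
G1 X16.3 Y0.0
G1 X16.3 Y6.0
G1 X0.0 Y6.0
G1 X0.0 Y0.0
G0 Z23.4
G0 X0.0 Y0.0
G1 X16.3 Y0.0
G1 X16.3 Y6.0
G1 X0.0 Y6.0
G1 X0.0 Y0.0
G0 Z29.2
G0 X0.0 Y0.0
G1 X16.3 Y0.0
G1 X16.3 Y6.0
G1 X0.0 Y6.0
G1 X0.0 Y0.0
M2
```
solid part
  facet normal 0.0000 0.0000 -1.0000
    outer loop
      vertex 16.3 6.0 0.0
      vertex 16.3 0.0 0.0
      vertex 0.0 0.0 0.0
    endloop
  endfacet
  facet normal 0.0000 0.0000 -1.0000
    outer loop
      vertex 0.0 6.0 0.0
      vertex 16.3 6.0 0.0
      vertex 0.0 0.0 0.0
    endloop
  endfacet
  facet normal 0.0000 0.0000 1.0000
    outer loop
      vertex 0.0 0.0 29.2
      vertex 16.3 0.0 29.2
      vertex 16.3 6.0 29.2
    endloop
  endfacet
  facet normal 0.0000 0.0000 1.0000
    outer loop
      vertex 0.0 0.0 29.2
      vertex 16.3 6.0 29.2
      vertex 0.0 6.0 29.2
    endloop
  endfacet
  facet normal 0.0000 -1.0000 0.0000
    outer loop
      vertex 0.0 0.0 0.0
      vertex 16.3 0.0 0.0
      vertex 16.3 0.0 29.2
    endloop
  endfacet
  facet normal 0.0000 -1.0000 0.0000
    outer loop
      vertex 0.0 0.0 0.0
      vertex 16.3 0.0 29.2
      vertex 0.0 0.0 29.2
    endloop
  endfacet
  facet normal 0.0000 1.0000 0.0000
    outer loop
      vertex 16.3 6.0 29.2
      vertex 16.3 6.0 0.0
      vertex 0.0 6.0 0.0
    endloop
  endfacet
  facet normal 0.0000 1.0000 0.0000
    outer loop
      vertex 0.0 6.0 29.2
      vertex 16.3 6.0 29.2
      vertex 0.0 6.0 0.0
    endloop
  endfacet
  facet normal -1.0000 0.0000 0.0000
    outer loop
      vertex 0.0 6.0 29.2
      vertex 0.0 6.0 0.0
      vertex 0.0 0.0 0.0
    endloop
  endfacet
  facet normal -1.0000 0.0000 0.0000
    outer loop
      vertex 0.0 0.0 29.2
      vertex 0.0 6.0 29.2
      vertex 0.0 0.0 0.0
    endloop
  endfacet
  facet normal 1.0000 0.0000 0.0000
    outer loop
      vertex 16.3 0.0 0.0
      vertex 16.3 6.0 0.0
      vertex 16.3 6.0 29.2
    endloop
  endfacet
  facet normal 1.0000 0.0000 0.0000
    outer loop
      vertex 16.3 0.0 0.0
      vertex 16.3 6.0 29.2
      vertex 16.3 0.0 29.2
    endloop
  endfacet
endsolid part

The G0 Z moves step by Δz≈5.8 mm. Every layer's G1 loop is the same polygon, so the solid is a straight extrusion of it from z=0 to z≈29.2. Closing with flat bottom and top caps and triangulating gives 12 facets — a rectangular box, roughly 16.3 × 6 mm footprint and 29.2 mm tall.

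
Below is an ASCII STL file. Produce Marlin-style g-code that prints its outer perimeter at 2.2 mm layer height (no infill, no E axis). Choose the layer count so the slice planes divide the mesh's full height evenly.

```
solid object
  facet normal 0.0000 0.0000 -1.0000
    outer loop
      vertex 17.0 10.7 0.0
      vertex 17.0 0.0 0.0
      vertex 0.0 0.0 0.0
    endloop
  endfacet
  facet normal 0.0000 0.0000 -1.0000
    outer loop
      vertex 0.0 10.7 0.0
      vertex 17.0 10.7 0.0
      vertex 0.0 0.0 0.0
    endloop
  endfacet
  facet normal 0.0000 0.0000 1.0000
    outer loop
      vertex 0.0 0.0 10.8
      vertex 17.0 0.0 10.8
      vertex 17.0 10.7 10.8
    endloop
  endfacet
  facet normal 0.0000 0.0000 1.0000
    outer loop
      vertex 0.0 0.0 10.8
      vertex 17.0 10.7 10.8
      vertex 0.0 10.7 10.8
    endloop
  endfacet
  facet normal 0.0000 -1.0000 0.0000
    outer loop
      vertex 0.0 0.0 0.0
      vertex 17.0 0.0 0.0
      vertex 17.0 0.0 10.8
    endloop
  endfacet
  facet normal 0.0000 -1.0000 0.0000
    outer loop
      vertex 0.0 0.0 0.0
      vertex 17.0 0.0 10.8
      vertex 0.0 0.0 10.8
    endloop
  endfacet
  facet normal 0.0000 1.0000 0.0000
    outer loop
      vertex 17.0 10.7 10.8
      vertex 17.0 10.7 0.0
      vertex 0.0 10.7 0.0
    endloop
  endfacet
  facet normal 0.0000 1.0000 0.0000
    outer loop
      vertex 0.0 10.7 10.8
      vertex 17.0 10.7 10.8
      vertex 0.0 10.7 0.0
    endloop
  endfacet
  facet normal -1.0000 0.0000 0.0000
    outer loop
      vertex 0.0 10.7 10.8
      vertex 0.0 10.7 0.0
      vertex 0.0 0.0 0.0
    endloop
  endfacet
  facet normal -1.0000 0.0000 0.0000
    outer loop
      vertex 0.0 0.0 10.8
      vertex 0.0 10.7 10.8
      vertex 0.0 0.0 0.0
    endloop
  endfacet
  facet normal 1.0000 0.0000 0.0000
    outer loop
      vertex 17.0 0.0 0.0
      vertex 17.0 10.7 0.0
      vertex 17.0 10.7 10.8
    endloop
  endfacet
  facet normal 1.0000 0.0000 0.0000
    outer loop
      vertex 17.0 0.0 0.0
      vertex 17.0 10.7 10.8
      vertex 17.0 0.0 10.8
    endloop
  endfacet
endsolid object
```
; perimeter-only toolpath
G21 ; units = mm
G90 ; absolute positioning
G28 ; home
; layer 1
G0 Z2.2
G0 X0.0 Y0.0
G1 X17.0 Y0.0
G1 X17.0 Y10.7
G1 X0.0 Y10.7
G1 X0.0 Y0.0
; layer 2
G0 Z4.3
G0 X0.0 Y0.0
G1 X17.0 Y0.0
G1 X17.0 Y10.7
G1 X0.0 Y10.7
G1 X0.0 Y0.0
; layer 3
G0 Z6.5
G0 X0.0 Y0.0
G1 X17.0 Y0.0
G1 X17.0 Y10.7
G1 X0.0 Y10.7
G1 X0.0 Y0.0
; layer 4
G0 Z8.6
G0 X0.0 Y0.0
G1 X17.0 Y0.0
G1 X17.0 Y10.7
G1 X0.0 Y10.7
G1 X0.0 Y0.0
; layer 5
G0 Z10.8
G0 X0.0 Y0.0
G1 X17.0 Y0.0
G1 X17.0 Y10.7
G1 X0.0 Y10.7
G1 X0.0 Y0.0
M2 ; end

The solid is a rectangular box, roughly 17 × 10.7 mm footprint and 10.8 mm tall. Slicing at Δz = 2.2 mm — 5 equal slices spanning the solid's height, so layer i sits at z = i·h/5 — gives 5 non-empty perimeters. Each is a 4-segment closed polygon; G0 lifts to the layer z and rapids to the start vertex, then G1 traces the edges.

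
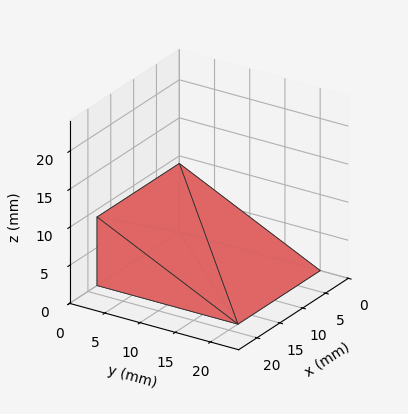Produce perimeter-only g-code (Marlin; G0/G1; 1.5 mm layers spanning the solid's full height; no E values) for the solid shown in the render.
Reading the render: the shape is a wedge (ramp): 18 × 20 mm base, rising to 9 mm along the y=0 edge and sloping linearly to z=0 at y=20 (dimensions read to the nearest mm from the axis ticks). For the g-code, the solid's height is divided into equal slices at the stated Δz and each level perimeter traced with G1 moves after a G0 lift.

; perimeter-only toolpath
G21 ; units = mm
G90 ; absolute positioning
G28 ; home
; layer 1
G0 Z1.5
G0 X0.0 Y0.0
G1 X18.0 Y0.0
G1 X18.0 Y16.7
G1 X0.0 Y16.7
G1 X0.0 Y0.0
; layer 2
G0 Z3.0
G0 X0.0 Y0.0
G1 X18.0 Y0.0
G1 X18.0 Y13.3
G1 X0.0 Y13.3
G1 X0.0 Y0.0
; layer 3
G0 Z4.5
G0 X0.0 Y0.0
G1 X18.0 Y0.0
G1 X18.0 Y10.0
G1 X0.0 Y10.0
G1 X0.0 Y0.0
; layer 4
G0 Z6.0
G0 X0.0 Y0.0
G1 X18.0 Y0.0
G1 X18.0 Y6.7
G1 X0.0 Y6.7
G1 X0.0 Y0.0
; layer 5
G0 Z7.5
G0 X0.0 Y0.0
G1 X18.0 Y0.0
G1 X18.0 Y3.3
G1 X0.0 Y3.3
G1 X0.0 Y0.0
M2 ; end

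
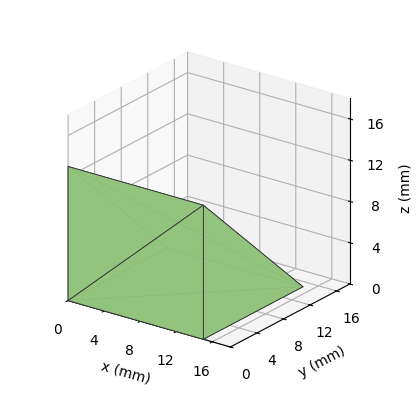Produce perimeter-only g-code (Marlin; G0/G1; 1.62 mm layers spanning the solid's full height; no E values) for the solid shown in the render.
Reading the render: the shape is a wedge (ramp): 15 × 15 mm base, rising to 13 mm along the y=0 edge and sloping linearly to z=0 at y=15 (dimensions read to the nearest mm from the axis ticks). For the g-code, the solid's height is divided into equal slices at the stated Δz and each level perimeter traced with G1 moves after a G0 lift.

; perimeter-only toolpath
G21 ; units = mm
G90 ; absolute positioning
G28 ; home
; layer 1
G0 Z1.62
G0 X0.00 Y0.00
G1 X15.00 Y0.00
G1 X15.00 Y13.12
G1 X0.00 Y13.12
G1 X0.00 Y0.00
; layer 2
G0 Z3.25
G0 X0.00 Y0.00
G1 X15.00 Y0.00
G1 X15.00 Y11.25
G1 X0.00 Y11.25
G1 X0.00 Y0.00
; layer 3
G0 Z4.88
G0 X0.00 Y0.00
G1 X15.00 Y0.00
G1 X15.00 Y9.38
G1 X0.00 Y9.38
G1 X0.00 Y0.00
; layer 4
G0 Z6.50
G0 X0.00 Y0.00
G1 X15.00 Y0.00
G1 X15.00 Y7.50
G1 X0.00 Y7.50
G1 X0.00 Y0.00
; layer 5
G0 Z8.12
G0 X0.00 Y0.00
G1 X15.00 Y0.00
G1 X15.00 Y5.62
G1 X0.00 Y5.62
G1 X0.00 Y0.00
; layer 6
G0 Z9.75
G0 X0.00 Y0.00
G1 X15.00 Y0.00
G1 X15.00 Y3.75
G1 X0.00 Y3.75
G1 X0.00 Y0.00
; layer 7
G0 Z11.38
G0 X0.00 Y0.00
G1 X15.00 Y0.00
G1 X15.00 Y1.88
G1 X0.00 Y1.88
G1 X0.00 Y0.00
M2 ; end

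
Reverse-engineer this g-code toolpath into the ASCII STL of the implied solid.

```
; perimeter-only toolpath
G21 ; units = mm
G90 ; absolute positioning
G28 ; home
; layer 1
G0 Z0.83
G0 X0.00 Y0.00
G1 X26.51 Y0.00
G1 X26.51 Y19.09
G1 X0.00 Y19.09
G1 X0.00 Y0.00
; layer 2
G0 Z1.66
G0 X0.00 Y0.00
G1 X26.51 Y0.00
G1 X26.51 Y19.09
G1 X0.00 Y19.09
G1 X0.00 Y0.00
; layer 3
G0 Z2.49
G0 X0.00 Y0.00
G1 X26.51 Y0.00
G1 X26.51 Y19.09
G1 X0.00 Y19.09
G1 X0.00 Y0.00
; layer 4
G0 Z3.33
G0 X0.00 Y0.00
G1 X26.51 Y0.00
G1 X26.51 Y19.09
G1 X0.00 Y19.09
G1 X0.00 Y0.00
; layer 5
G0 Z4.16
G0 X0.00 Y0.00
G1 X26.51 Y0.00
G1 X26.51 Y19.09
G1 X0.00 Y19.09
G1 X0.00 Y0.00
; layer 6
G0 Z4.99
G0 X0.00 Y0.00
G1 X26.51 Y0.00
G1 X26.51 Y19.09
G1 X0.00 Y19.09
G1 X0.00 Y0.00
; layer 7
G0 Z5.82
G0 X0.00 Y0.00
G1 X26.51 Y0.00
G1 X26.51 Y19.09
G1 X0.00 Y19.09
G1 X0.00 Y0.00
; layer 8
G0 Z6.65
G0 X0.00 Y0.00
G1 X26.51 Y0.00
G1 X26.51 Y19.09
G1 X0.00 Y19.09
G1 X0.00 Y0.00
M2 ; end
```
solid part
  facet normal 0.0000 0.0000 -1.0000
    outer loop
      vertex 26.51 19.09 0.00
      vertex 26.51 0.00 0.00
      vertex 0.00 0.00 0.00
    endloop
  endfacet
  facet normal 0.0000 0.0000 -1.0000
    outer loop
      vertex 0.00 19.09 0.00
      vertex 26.51 19.09 0.00
      vertex 0.00 0.00 0.00
    endloop
  endfacet
  facet normal 0.0000 0.0000 1.0000
    outer loop
      vertex 0.00 0.00 6.65
      vertex 26.51 0.00 6.65
      vertex 26.51 19.09 6.65
    endloop
  endfacet
  facet normal 0.0000 0.0000 1.0000
    outer loop
      vertex 0.00 0.00 6.65
      vertex 26.51 19.09 6.65
      vertex 0.00 19.09 6.65
    endloop
  endfacet
  facet normal 0.0000 -1.0000 0.0000
    outer loop
      vertex 0.00 0.00 0.00
      vertex 26.51 0.00 0.00
      vertex 26.51 0.00 6.65
    endloop
  endfacet
  facet normal 0.0000 -1.0000 0.0000
    outer loop
      vertex 0.00 0.00 0.00
      vertex 26.51 0.00 6.65
      vertex 0.00 0.00 6.65
    endloop
  endfacet
  facet normal 0.0000 1.0000 0.0000
    outer loop
      vertex 26.51 19.09 6.65
      vertex 26.51 19.09 0.00
      vertex 0.00 19.09 0.00
    endloop
  endfacet
  facet normal 0.0000 1.0000 0.0000
    outer loop
      vertex 0.00 19.09 6.65
      vertex 26.51 19.09 6.65
      vertex 0.00 19.09 0.00
    endloop
  endfacet
  facet normal -1.0000 0.0000 0.0000
    outer loop
      vertex 0.00 19.09 6.65
      vertex 0.00 19.09 0.00
      vertex 0.00 0.00 0.00
    endloop
  endfacet
  facet normal -1.0000 0.0000 0.0000
    outer loop
      vertex 0.00 0.00 6.65
      vertex 0.00 19.09 6.65
      vertex 0.00 0.00 0.00
    endloop
  endfacet
  facet normal 1.0000 0.0000 0.0000
    outer loop
      vertex 26.51 0.00 0.00
      vertex 26.51 19.09 0.00
      vertex 26.51 19.09 6.65
    endloop
  endfacet
  facet normal 1.0000 0.0000 0.0000
    outer loop
      vertex 26.51 0.00 0.00
      vertex 26.51 19.09 6.65
      vertex 26.51 0.00 6.65
    endloop
  endfacet
endsolid part

The G0 Z moves step by Δz≈0.83 mm. Every layer's G1 loop is the same polygon, so the solid is a straight extrusion of it from z=0 to z≈6.65. Closing with flat bottom and top caps and triangulating gives 12 facets — a rectangular box, roughly 26.5 × 19.1 mm footprint and 6.65 mm tall.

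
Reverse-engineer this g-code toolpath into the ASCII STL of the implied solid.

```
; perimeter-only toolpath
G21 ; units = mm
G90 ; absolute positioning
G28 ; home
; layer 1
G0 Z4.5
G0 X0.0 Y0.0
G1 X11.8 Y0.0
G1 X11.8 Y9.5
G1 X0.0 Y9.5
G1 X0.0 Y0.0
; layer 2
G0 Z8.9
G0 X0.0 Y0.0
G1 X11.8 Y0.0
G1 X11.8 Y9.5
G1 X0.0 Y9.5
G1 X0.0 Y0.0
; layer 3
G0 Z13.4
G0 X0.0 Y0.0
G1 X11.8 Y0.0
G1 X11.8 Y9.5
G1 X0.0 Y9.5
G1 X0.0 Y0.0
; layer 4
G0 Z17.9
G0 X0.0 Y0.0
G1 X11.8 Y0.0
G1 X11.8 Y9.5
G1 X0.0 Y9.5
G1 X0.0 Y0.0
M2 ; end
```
solid part
  facet normal 0.0000 0.0000 -1.0000
    outer loop
      vertex 11.8 9.5 0.0
      vertex 11.8 0.0 0.0
      vertex 0.0 0.0 0.0
    endloop
  endfacet
  facet normal 0.0000 0.0000 -1.0000
    outer loop
      vertex 0.0 9.5 0.0
      vertex 11.8 9.5 0.0
      vertex 0.0 0.0 0.0
    endloop
  endfacet
  facet normal 0.0000 0.0000 1.0000
    outer loop
      vertex 0.0 0.0 17.9
      vertex 11.8 0.0 17.9
      vertex 11.8 9.5 17.9
    endloop
  endfacet
  facet normal 0.0000 0.0000 1.0000
    outer loop
      vertex 0.0 0.0 17.9
      vertex 11.8 9.5 17.9
      vertex 0.0 9.5 17.9
    endloop
  endfacet
  facet normal 0.0000 -1.0000 0.0000
    outer loop
      vertex 0.0 0.0 0.0
      vertex 11.8 0.0 0.0
      vertex 11.8 0.0 17.9
    endloop
  endfacet
  facet normal 0.0000 -1.0000 0.0000
    outer loop
      vertex 0.0 0.0 0.0
      vertex 11.8 0.0 17.9
      vertex 0.0 0.0 17.9
    endloop
  endfacet
  facet normal 0.0000 1.0000 0.0000
    outer loop
      vertex 11.8 9.5 17.9
      vertex 11.8 9.5 0.0
      vertex 0.0 9.5 0.0
    endloop
  endfacet
  facet normal 0.0000 1.0000 0.0000
    outer loop
      vertex 0.0 9.5 17.9
      vertex 11.8 9.5 17.9
      vertex 0.0 9.5 0.0
    endloop
  endfacet
  facet normal -1.0000 0.0000 0.0000
    outer loop
      vertex 0.0 9.5 17.9
      vertex 0.0 9.5 0.0
      vertex 0.0 0.0 0.0
    endloop
  endfacet
  facet normal -1.0000 0.0000 0.0000
    outer loop
      vertex 0.0 0.0 17.9
      vertex 0.0 9.5 17.9
      vertex 0.0 0.0 0.0
    endloop
  endfacet
  facet normal 1.0000 0.0000 0.0000
    outer loop
      vertex 11.8 0.0 0.0
      vertex 11.8 9.5 0.0
      vertex 11.8 9.5 17.9
    endloop
  endfacet
  facet normal 1.0000 0.0000 0.0000
    outer loop
      vertex 11.8 0.0 0.0
      vertex 11.8 9.5 17.9
      vertex 11.8 0.0 17.9
    endloop
  endfacet
endsolid part

The G0 Z moves step by Δz≈4.5 mm. Every layer's G1 loop is the same polygon, so the solid is a straight extrusion of it from z=0 to z≈17.9. Closing with flat bottom and top caps and triangulating gives 12 facets — a rectangular box, roughly 11.8 × 9.5 mm footprint and 17.9 mm tall.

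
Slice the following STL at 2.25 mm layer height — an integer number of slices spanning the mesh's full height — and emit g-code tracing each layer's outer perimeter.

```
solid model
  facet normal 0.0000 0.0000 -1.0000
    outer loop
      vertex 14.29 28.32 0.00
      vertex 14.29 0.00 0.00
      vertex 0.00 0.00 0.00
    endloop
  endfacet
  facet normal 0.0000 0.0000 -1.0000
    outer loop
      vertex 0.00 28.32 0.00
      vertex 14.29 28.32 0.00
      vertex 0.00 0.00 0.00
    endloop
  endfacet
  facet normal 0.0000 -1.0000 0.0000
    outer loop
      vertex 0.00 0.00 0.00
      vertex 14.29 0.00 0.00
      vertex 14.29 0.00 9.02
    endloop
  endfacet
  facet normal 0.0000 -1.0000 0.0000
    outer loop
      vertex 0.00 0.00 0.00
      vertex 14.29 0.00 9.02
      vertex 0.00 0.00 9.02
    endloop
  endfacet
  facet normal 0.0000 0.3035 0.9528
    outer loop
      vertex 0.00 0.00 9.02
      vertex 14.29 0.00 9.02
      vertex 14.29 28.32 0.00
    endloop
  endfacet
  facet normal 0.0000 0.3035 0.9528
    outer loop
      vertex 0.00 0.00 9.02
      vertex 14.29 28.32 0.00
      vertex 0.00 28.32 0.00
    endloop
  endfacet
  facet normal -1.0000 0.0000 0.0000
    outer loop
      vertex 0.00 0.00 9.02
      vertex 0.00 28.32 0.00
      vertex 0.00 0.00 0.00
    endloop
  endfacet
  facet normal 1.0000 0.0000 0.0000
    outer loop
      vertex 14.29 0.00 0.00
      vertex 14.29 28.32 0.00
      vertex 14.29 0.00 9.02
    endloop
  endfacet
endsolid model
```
; perimeter-only toolpath
G21 ; units = mm
G90 ; absolute positioning
G28 ; home
; layer 1
G0 Z2.25
G0 X0.00 Y0.00
G1 X14.29 Y0.00
G1 X14.29 Y21.24
G1 X0.00 Y21.24
G1 X0.00 Y0.00
; layer 2
G0 Z4.51
G0 X0.00 Y0.00
G1 X14.29 Y0.00
G1 X14.29 Y14.16
G1 X0.00 Y14.16
G1 X0.00 Y0.00
; layer 3
G0 Z6.76
G0 X0.00 Y0.00
G1 X14.29 Y0.00
G1 X14.29 Y7.08
G1 X0.00 Y7.08
G1 X0.00 Y0.00
M2 ; end

The solid is a wedge (ramp): 14.3 × 28.3 mm base, rising to 9.02 mm along the y=0 edge and sloping linearly to z=0 at y=28.3. Slicing at Δz = 2.25 mm — 4 equal slices spanning the solid's height, so layer i sits at z = i·h/4 — gives 3 non-empty perimeters. Each is a 4-segment closed polygon; G0 lifts to the layer z and rapids to the start vertex, then G1 traces the edges. The cross-section shrinks linearly with z (the slice at the apex is degenerate and omitted).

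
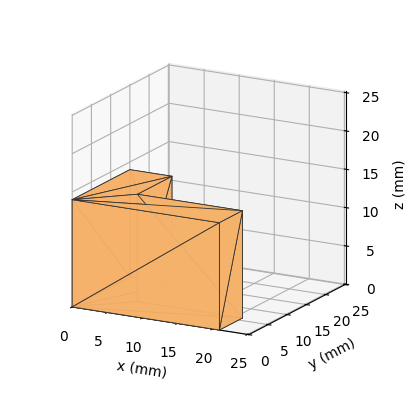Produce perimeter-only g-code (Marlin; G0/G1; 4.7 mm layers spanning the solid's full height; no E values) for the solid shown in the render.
Reading the render: the shape is an L-shaped prism: outer 21 × 15 mm, arm thicknesses ≈ 6 mm (horizontal) and 6 mm (vertical), extruded 14 mm in z (dimensions read to the nearest mm from the axis ticks). For the g-code, the solid's height is divided into equal slices at the stated Δz and each level perimeter traced with G1 moves after a G0 lift.

; perimeter-only toolpath
G21 ; units = mm
G90 ; absolute positioning
G28 ; home
; layer 1
G0 Z4.7
G0 X0.0 Y0.0
G1 X21.0 Y0.0
G1 X21.0 Y6.0
G1 X6.0 Y6.0
G1 X6.0 Y15.0
G1 X0.0 Y15.0
G1 X0.0 Y0.0
; layer 2
G0 Z9.3
G0 X0.0 Y0.0
G1 X21.0 Y0.0
G1 X21.0 Y6.0
G1 X6.0 Y6.0
G1 X6.0 Y15.0
G1 X0.0 Y15.0
G1 X0.0 Y0.0
; layer 3
G0 Z14.0
G0 X0.0 Y0.0
G1 X21.0 Y0.0
G1 X21.0 Y6.0
G1 X6.0 Y6.0
G1 X6.0 Y15.0
G1 X0.0 Y15.0
G1 X0.0 Y0.0
M2 ; end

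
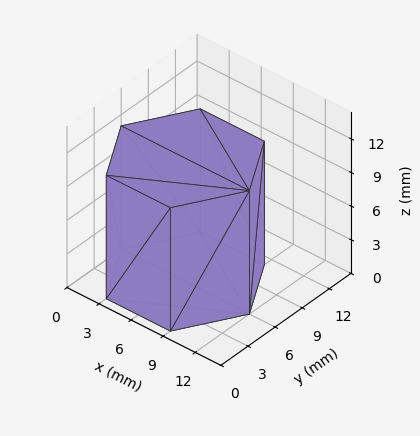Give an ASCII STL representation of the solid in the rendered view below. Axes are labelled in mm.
Reading the render: the shape is a regular 6-sided prism (a cylinder approximated with 6 flat sides), circumscribed radius ≈ 6 mm, height ≈ 11 mm (dimensions read to the nearest mm from the axis ticks). For the STL, each face is triangulated and given an outward normal.

solid part
  facet normal 0.0000 0.0000 -1.0000
    outer loop
      vertex 3.0 11.2 0.0
      vertex 9.0 11.2 0.0
      vertex 12.0 6.0 0.0
    endloop
  endfacet
  facet normal 0.0000 0.0000 -1.0000
    outer loop
      vertex 0.0 6.0 0.0
      vertex 3.0 11.2 0.0
      vertex 12.0 6.0 0.0
    endloop
  endfacet
  facet normal 0.0000 0.0000 -1.0000
    outer loop
      vertex 3.0 0.8 0.0
      vertex 0.0 6.0 0.0
      vertex 12.0 6.0 0.0
    endloop
  endfacet
  facet normal 0.0000 0.0000 -1.0000
    outer loop
      vertex 9.0 0.8 0.0
      vertex 3.0 0.8 0.0
      vertex 12.0 6.0 0.0
    endloop
  endfacet
  facet normal 0.0000 0.0000 1.0000
    outer loop
      vertex 12.0 6.0 11.0
      vertex 9.0 11.2 11.0
      vertex 3.0 11.2 11.0
    endloop
  endfacet
  facet normal 0.0000 0.0000 1.0000
    outer loop
      vertex 12.0 6.0 11.0
      vertex 3.0 11.2 11.0
      vertex 0.0 6.0 11.0
    endloop
  endfacet
  facet normal 0.0000 0.0000 1.0000
    outer loop
      vertex 12.0 6.0 11.0
      vertex 0.0 6.0 11.0
      vertex 3.0 0.8 11.0
    endloop
  endfacet
  facet normal 0.0000 0.0000 1.0000
    outer loop
      vertex 12.0 6.0 11.0
      vertex 3.0 0.8 11.0
      vertex 9.0 0.8 11.0
    endloop
  endfacet
  facet normal 0.8662 0.4997 0.0000
    outer loop
      vertex 12.0 6.0 0.0
      vertex 9.0 11.2 0.0
      vertex 9.0 11.2 11.0
    endloop
  endfacet
  facet normal 0.8662 0.4997 0.0000
    outer loop
      vertex 12.0 6.0 0.0
      vertex 9.0 11.2 11.0
      vertex 12.0 6.0 11.0
    endloop
  endfacet
  facet normal 0.0000 1.0000 0.0000
    outer loop
      vertex 9.0 11.2 0.0
      vertex 3.0 11.2 0.0
      vertex 3.0 11.2 11.0
    endloop
  endfacet
  facet normal 0.0000 1.0000 0.0000
    outer loop
      vertex 9.0 11.2 0.0
      vertex 3.0 11.2 11.0
      vertex 9.0 11.2 11.0
    endloop
  endfacet
  facet normal -0.8662 0.4997 0.0000
    outer loop
      vertex 3.0 11.2 0.0
      vertex 0.0 6.0 0.0
      vertex 0.0 6.0 11.0
    endloop
  endfacet
  facet normal -0.8662 0.4997 0.0000
    outer loop
      vertex 3.0 11.2 0.0
      vertex 0.0 6.0 11.0
      vertex 3.0 11.2 11.0
    endloop
  endfacet
  facet normal -0.8662 -0.4997 0.0000
    outer loop
      vertex 0.0 6.0 0.0
      vertex 3.0 0.8 0.0
      vertex 3.0 0.8 11.0
    endloop
  endfacet
  facet normal -0.8662 -0.4997 0.0000
    outer loop
      vertex 0.0 6.0 0.0
      vertex 3.0 0.8 11.0
      vertex 0.0 6.0 11.0
    endloop
  endfacet
  facet normal 0.0000 -1.0000 0.0000
    outer loop
      vertex 3.0 0.8 0.0
      vertex 9.0 0.8 0.0
      vertex 9.0 0.8 11.0
    endloop
  endfacet
  facet normal 0.0000 -1.0000 0.0000
    outer loop
      vertex 3.0 0.8 0.0
      vertex 9.0 0.8 11.0
      vertex 3.0 0.8 11.0
    endloop
  endfacet
  facet normal 0.8662 -0.4997 0.0000
    outer loop
      vertex 9.0 0.8 0.0
      vertex 12.0 6.0 0.0
      vertex 12.0 6.0 11.0
    endloop
  endfacet
  facet normal 0.8662 -0.4997 0.0000
    outer loop
      vertex 9.0 0.8 0.0
      vertex 12.0 6.0 11.0
      vertex 9.0 0.8 11.0
    endloop
  endfacet
endsolid part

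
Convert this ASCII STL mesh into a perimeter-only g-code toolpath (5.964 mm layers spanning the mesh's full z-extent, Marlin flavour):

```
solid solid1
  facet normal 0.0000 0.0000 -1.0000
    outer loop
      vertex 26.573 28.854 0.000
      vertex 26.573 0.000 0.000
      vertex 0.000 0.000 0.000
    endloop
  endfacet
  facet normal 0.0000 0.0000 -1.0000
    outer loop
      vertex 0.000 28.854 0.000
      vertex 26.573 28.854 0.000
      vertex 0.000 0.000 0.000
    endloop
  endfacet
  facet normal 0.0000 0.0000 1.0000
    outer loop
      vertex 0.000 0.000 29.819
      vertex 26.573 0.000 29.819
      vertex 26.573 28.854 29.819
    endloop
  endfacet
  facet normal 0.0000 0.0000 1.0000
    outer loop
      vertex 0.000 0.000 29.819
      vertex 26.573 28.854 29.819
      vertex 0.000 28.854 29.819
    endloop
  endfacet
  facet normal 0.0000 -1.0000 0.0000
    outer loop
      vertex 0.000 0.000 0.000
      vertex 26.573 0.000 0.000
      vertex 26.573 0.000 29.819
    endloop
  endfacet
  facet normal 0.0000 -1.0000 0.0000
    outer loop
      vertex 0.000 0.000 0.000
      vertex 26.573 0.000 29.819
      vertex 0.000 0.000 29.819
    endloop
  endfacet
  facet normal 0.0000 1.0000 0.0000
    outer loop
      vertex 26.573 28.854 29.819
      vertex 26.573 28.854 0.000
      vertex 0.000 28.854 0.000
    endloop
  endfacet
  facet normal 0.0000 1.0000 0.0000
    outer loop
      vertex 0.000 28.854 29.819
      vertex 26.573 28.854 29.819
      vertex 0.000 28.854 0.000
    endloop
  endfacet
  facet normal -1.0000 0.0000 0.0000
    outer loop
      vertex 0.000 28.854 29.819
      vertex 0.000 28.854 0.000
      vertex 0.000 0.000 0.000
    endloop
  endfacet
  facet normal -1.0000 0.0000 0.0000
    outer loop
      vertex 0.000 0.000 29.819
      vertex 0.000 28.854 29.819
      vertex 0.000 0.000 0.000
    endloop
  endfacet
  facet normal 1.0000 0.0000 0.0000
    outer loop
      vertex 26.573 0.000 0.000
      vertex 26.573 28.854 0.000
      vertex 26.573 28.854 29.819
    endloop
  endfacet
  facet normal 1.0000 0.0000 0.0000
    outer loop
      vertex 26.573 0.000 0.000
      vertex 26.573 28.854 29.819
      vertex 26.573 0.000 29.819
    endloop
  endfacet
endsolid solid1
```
; perimeter-only toolpath
G21 ; units = mm
G90 ; absolute positioning
G28 ; home
; layer 1
G0 Z5.964
G0 X0.000 Y0.000
G1 X26.573 Y0.000
G1 X26.573 Y28.854
G1 X0.000 Y28.854
G1 X0.000 Y0.000
; layer 2
G0 Z11.928
G0 X0.000 Y0.000
G1 X26.573 Y0.000
G1 X26.573 Y28.854
G1 X0.000 Y28.854
G1 X0.000 Y0.000
; layer 3
G0 Z17.891
G0 X0.000 Y0.000
G1 X26.573 Y0.000
G1 X26.573 Y28.854
G1 X0.000 Y28.854
G1 X0.000 Y0.000
; layer 4
G0 Z23.855
G0 X0.000 Y0.000
G1 X26.573 Y0.000
G1 X26.573 Y28.854
G1 X0.000 Y28.854
G1 X0.000 Y0.000
; layer 5
G0 Z29.819
G0 X0.000 Y0.000
G1 X26.573 Y0.000
G1 X26.573 Y28.854
G1 X0.000 Y28.854
G1 X0.000 Y0.000
M2 ; end

The solid is a rectangular box, roughly 26.6 × 28.9 mm footprint and 29.8 mm tall. Slicing at Δz = 5.964 mm — 5 equal slices spanning the solid's height, so layer i sits at z = i·h/5 — gives 5 non-empty perimeters. Each is a 4-segment closed polygon; G0 lifts to the layer z and rapids to the start vertex, then G1 traces the edges.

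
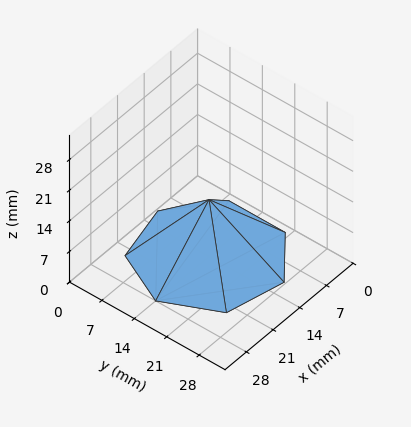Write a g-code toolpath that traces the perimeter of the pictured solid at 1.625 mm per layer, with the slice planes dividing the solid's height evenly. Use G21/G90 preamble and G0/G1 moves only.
Reading the render: the shape is a regular 7-sided pyramid, base circumscribed radius ≈ 14 mm, apex at z ≈ 13 mm (dimensions read to the nearest mm from the axis ticks). For the g-code, the solid's height is divided into equal slices at the stated Δz and each level perimeter traced with G1 moves after a G0 lift.

; perimeter-only toolpath
G21 ; units = mm
G90 ; absolute positioning
G28 ; home
; layer 1
G0 Z1.625
G0 X26.250 Y14.000
G1 X21.638 Y23.578
G1 X11.274 Y25.943
G1 X2.963 Y19.315
G1 X2.963 Y8.685
G1 X11.274 Y2.057
G1 X21.638 Y4.422
G1 X26.250 Y14.000
; layer 2
G0 Z3.250
G0 X24.500 Y14.000
G1 X20.547 Y22.210
G1 X11.664 Y24.237
G1 X4.540 Y18.556
G1 X4.540 Y9.444
G1 X11.664 Y3.763
G1 X20.547 Y5.790
G1 X24.500 Y14.000
; layer 3
G0 Z4.875
G0 X22.750 Y14.000
G1 X19.456 Y20.841
G1 X12.053 Y22.531
G1 X6.116 Y17.796
G1 X6.116 Y10.204
G1 X12.053 Y5.469
G1 X19.456 Y7.159
G1 X22.750 Y14.000
; layer 4
G0 Z6.500
G0 X21.000 Y14.000
G1 X18.364 Y19.473
G1 X12.442 Y20.825
G1 X7.693 Y17.037
G1 X7.693 Y10.963
G1 X12.442 Y7.175
G1 X18.364 Y8.527
G1 X21.000 Y14.000
; layer 5
G0 Z8.125
G0 X19.250 Y14.000
G1 X17.273 Y18.105
G1 X12.832 Y19.118
G1 X9.270 Y16.278
G1 X9.270 Y11.722
G1 X12.832 Y8.882
G1 X17.273 Y9.895
G1 X19.250 Y14.000
; layer 6
G0 Z9.750
G0 X17.500 Y14.000
G1 X16.182 Y16.736
G1 X13.221 Y17.412
G1 X10.847 Y15.518
G1 X10.847 Y12.482
G1 X13.221 Y10.588
G1 X16.182 Y11.264
G1 X17.500 Y14.000
; layer 7
G0 Z11.375
G0 X15.750 Y14.000
G1 X15.091 Y15.368
G1 X13.611 Y15.706
G1 X12.423 Y14.759
G1 X12.423 Y13.241
G1 X13.611 Y12.294
G1 X15.091 Y12.632
G1 X15.750 Y14.000
M2 ; end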